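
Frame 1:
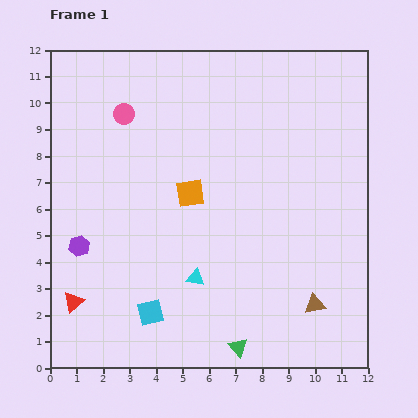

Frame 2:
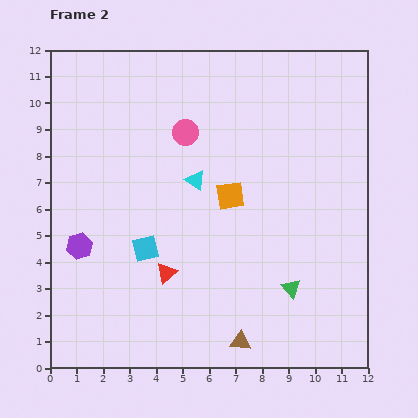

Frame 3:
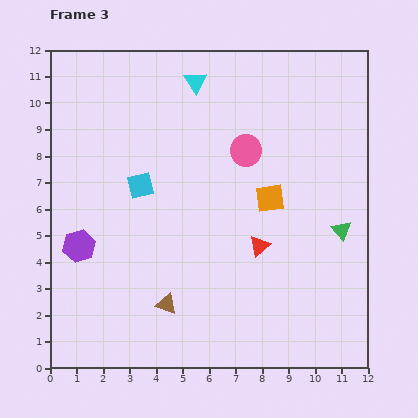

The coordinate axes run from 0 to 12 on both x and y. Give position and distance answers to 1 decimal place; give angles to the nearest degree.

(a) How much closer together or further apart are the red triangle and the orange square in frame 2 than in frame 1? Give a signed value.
-2.2

Distance in frame 1: 6.0. Distance in frame 2: 3.8.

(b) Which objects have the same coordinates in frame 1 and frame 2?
the purple hexagon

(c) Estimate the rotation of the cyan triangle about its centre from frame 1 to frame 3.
46° clockwise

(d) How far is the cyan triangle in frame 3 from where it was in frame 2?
3.7

The cyan triangle moved from (5.5, 7.1) to (5.5, 10.8), a distance of √(0.0² + 3.7²) ≈ 3.7.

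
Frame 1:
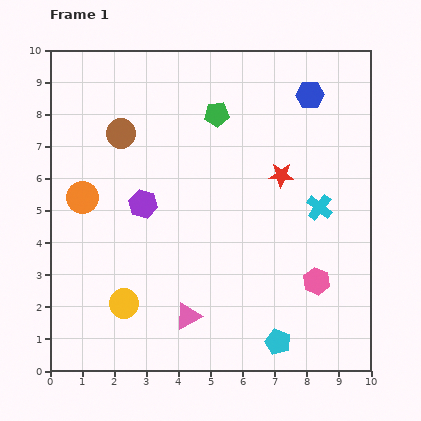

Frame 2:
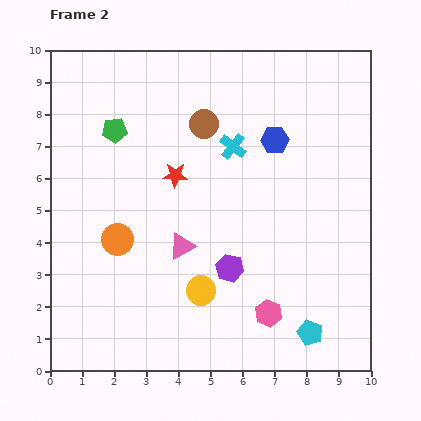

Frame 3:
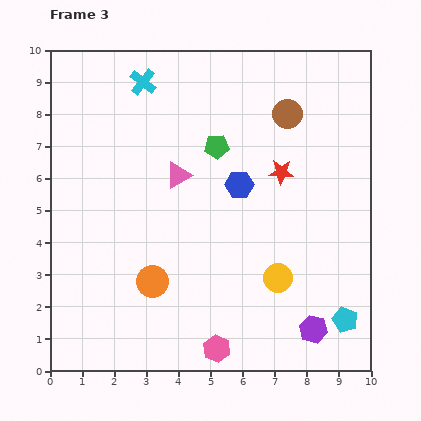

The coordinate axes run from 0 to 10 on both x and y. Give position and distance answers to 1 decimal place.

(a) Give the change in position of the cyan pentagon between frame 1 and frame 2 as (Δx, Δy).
(1.0, 0.3)

The cyan pentagon was at (7.1, 0.9) in frame 1 and (8.1, 1.2) in frame 2.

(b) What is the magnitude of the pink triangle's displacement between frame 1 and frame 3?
4.4

The pink triangle moved from (4.3, 1.7) to (4.0, 6.1), a distance of √(0.3² + 4.4²) ≈ 4.4.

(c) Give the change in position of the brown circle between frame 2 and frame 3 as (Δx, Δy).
(2.6, 0.3)

The brown circle was at (4.8, 7.7) in frame 2 and (7.4, 8.0) in frame 3.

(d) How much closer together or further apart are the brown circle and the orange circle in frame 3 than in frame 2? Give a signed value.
+2.2

Distance in frame 2: 4.5. Distance in frame 3: 6.7.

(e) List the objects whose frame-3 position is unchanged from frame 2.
none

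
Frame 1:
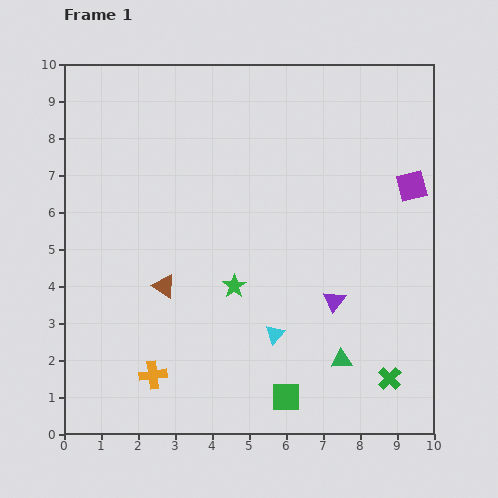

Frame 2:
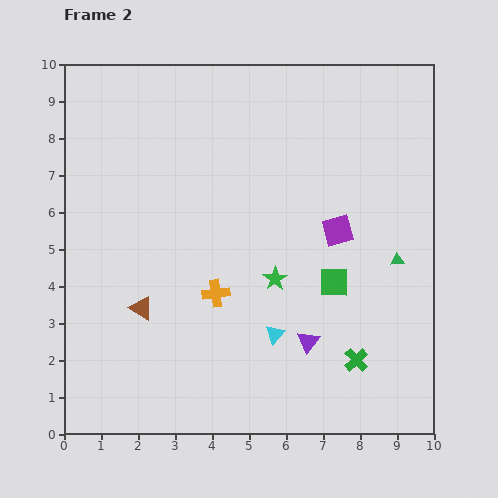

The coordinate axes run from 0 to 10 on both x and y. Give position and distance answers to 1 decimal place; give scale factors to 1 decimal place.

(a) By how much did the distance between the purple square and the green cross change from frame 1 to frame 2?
-1.7

Distance in frame 1: 5.2. Distance in frame 2: 3.5.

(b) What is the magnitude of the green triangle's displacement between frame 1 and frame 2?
3.1

The green triangle moved from (7.5, 2.0) to (9.0, 4.7), a distance of √(1.5² + 2.7²) ≈ 3.1.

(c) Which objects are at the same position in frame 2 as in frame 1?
the cyan triangle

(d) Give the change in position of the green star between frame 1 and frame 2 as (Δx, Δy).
(1.1, 0.2)

The green star was at (4.6, 4.0) in frame 1 and (5.7, 4.2) in frame 2.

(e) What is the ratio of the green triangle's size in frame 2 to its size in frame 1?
0.7×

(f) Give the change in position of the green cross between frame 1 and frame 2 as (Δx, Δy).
(-0.9, 0.5)

The green cross was at (8.8, 1.5) in frame 1 and (7.9, 2.0) in frame 2.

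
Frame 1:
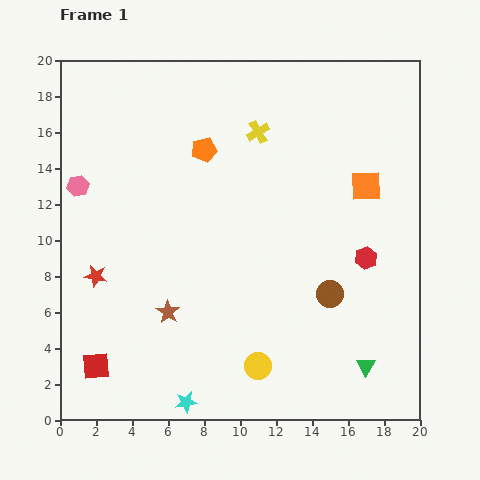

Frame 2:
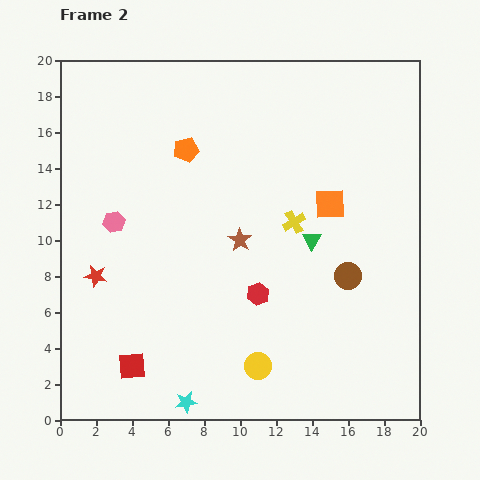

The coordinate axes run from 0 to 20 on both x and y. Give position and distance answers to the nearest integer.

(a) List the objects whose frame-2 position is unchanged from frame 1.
the red star, the yellow circle, the cyan star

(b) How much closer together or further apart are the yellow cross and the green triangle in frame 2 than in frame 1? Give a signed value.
-13

Distance in frame 1: 14. Distance in frame 2: 1.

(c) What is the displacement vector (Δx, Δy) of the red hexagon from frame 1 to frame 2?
(-6, -2)

The red hexagon was at (17, 9) in frame 1 and (11, 7) in frame 2.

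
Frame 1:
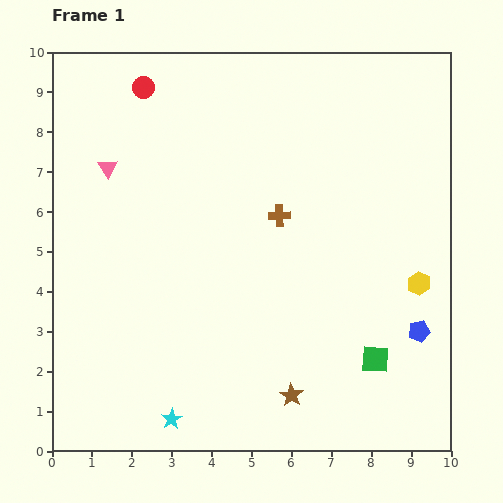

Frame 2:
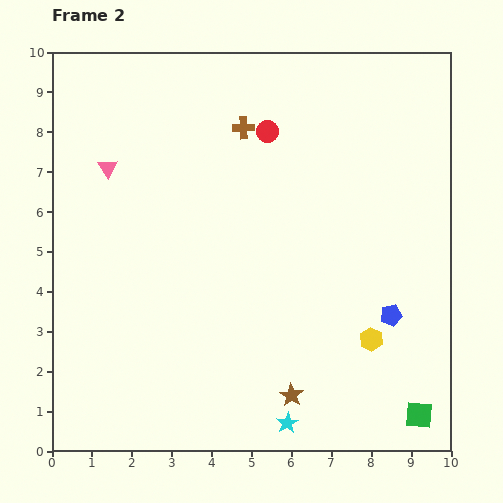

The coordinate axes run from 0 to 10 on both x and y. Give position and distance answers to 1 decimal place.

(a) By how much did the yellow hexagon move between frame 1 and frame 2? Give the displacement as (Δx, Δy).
(-1.2, -1.4)

The yellow hexagon was at (9.2, 4.2) in frame 1 and (8.0, 2.8) in frame 2.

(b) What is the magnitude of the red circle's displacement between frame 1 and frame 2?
3.3

The red circle moved from (2.3, 9.1) to (5.4, 8.0), a distance of √(3.1² + 1.1²) ≈ 3.3.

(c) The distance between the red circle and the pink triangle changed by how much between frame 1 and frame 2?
+1.9

Distance in frame 1: 2.2. Distance in frame 2: 4.1.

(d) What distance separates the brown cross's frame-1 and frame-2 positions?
2.4

The brown cross moved from (5.7, 5.9) to (4.8, 8.1), a distance of √(0.9² + 2.2²) ≈ 2.4.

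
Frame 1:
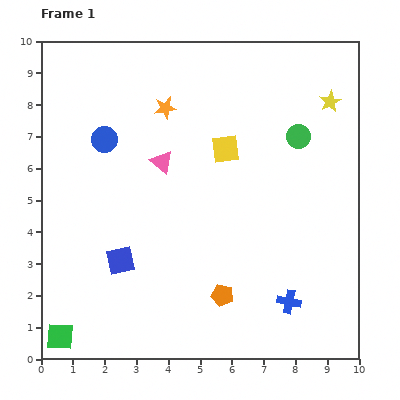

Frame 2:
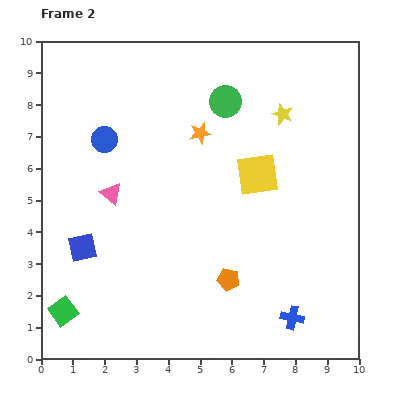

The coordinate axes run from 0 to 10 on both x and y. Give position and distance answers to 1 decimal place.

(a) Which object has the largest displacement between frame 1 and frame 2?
the green circle

(moved 2.5; next 1.9)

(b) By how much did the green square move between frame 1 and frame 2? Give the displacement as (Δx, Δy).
(0.1, 0.8)

The green square was at (0.6, 0.7) in frame 1 and (0.7, 1.5) in frame 2.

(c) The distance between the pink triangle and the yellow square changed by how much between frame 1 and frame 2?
+2.6

Distance in frame 1: 2.0. Distance in frame 2: 4.6.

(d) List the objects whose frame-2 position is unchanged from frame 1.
the blue circle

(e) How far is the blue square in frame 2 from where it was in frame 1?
1.3

The blue square moved from (2.5, 3.1) to (1.3, 3.5), a distance of √(1.2² + 0.4²) ≈ 1.3.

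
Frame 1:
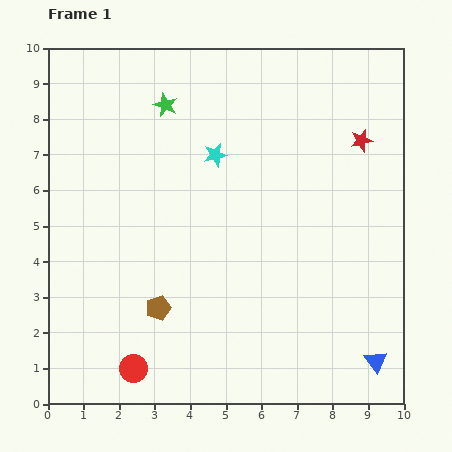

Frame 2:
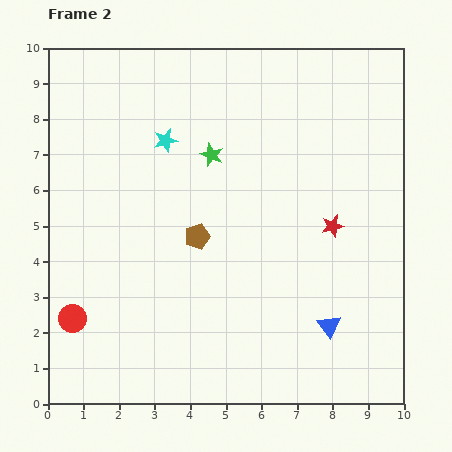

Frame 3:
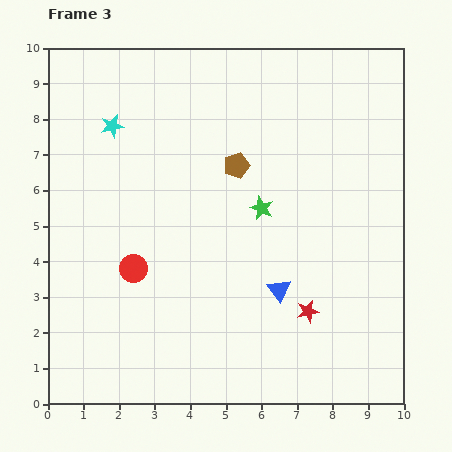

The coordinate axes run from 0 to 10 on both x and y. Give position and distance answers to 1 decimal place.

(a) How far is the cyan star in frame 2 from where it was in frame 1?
1.5

The cyan star moved from (4.7, 7.0) to (3.3, 7.4), a distance of √(1.4² + 0.4²) ≈ 1.5.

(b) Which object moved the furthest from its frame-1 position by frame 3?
the red star

(moved 5.0; next 4.6)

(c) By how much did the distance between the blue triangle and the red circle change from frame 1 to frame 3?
-2.7

Distance in frame 1: 6.8. Distance in frame 3: 4.1.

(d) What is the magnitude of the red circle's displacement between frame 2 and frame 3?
2.2

The red circle moved from (0.7, 2.4) to (2.4, 3.8), a distance of √(1.7² + 1.4²) ≈ 2.2.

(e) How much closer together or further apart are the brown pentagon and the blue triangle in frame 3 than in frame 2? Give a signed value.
-0.8

Distance in frame 2: 4.5. Distance in frame 3: 3.7.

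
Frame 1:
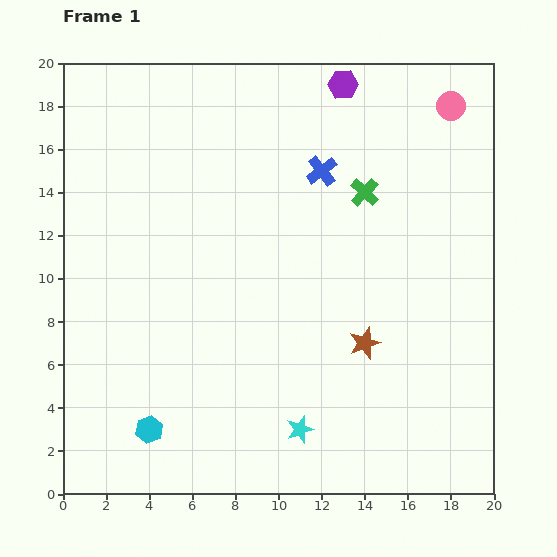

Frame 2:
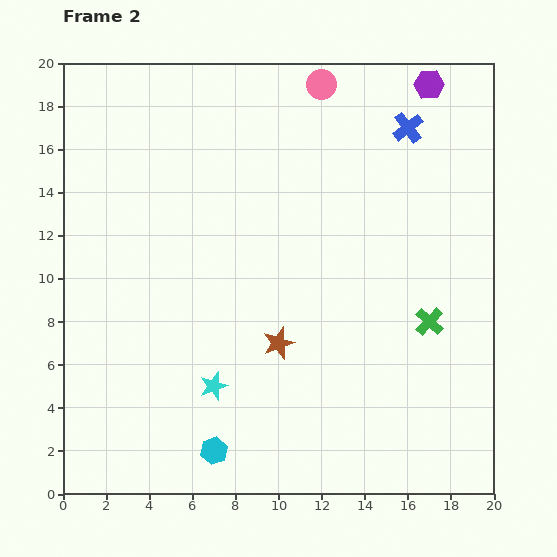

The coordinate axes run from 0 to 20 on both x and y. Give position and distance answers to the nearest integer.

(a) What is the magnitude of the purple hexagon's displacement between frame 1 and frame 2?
4

The purple hexagon moved from (13, 19) to (17, 19), a distance of √(4² + 0²) ≈ 4.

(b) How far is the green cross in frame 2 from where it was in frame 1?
7

The green cross moved from (14, 14) to (17, 8), a distance of √(3² + 6²) ≈ 7.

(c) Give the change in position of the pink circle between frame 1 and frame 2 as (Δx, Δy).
(-6, 1)

The pink circle was at (18, 18) in frame 1 and (12, 19) in frame 2.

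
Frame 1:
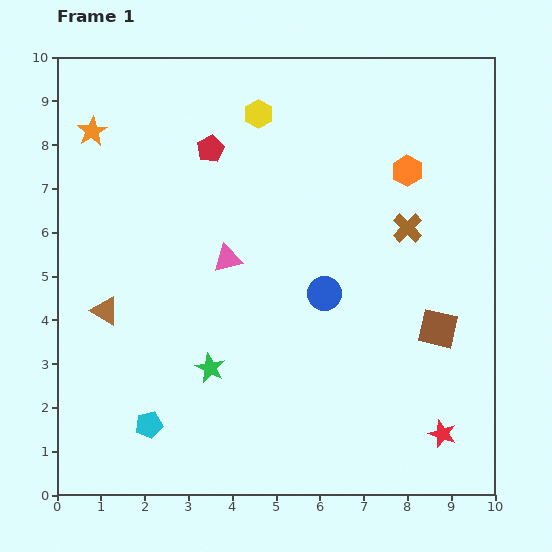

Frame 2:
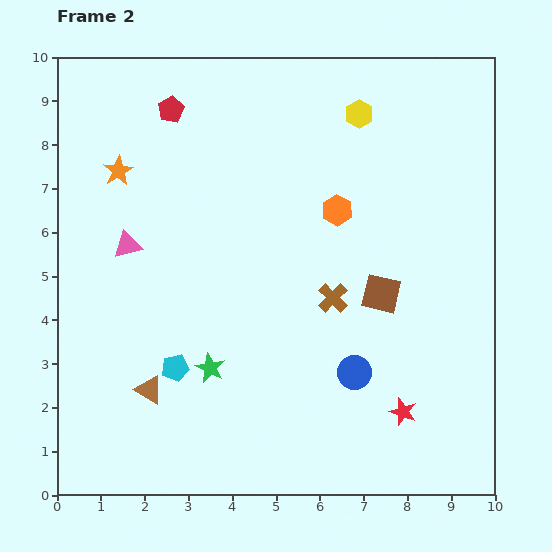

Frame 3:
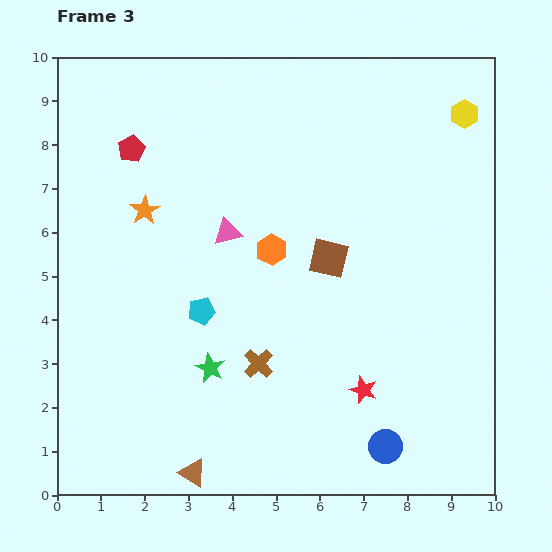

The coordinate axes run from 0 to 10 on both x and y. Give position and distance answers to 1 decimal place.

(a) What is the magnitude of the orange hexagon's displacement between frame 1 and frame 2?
1.8

The orange hexagon moved from (8.0, 7.4) to (6.4, 6.5), a distance of √(1.6² + 0.9²) ≈ 1.8.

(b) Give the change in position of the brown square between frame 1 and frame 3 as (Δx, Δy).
(-2.5, 1.6)

The brown square was at (8.7, 3.8) in frame 1 and (6.2, 5.4) in frame 3.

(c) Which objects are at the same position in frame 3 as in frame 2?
the green star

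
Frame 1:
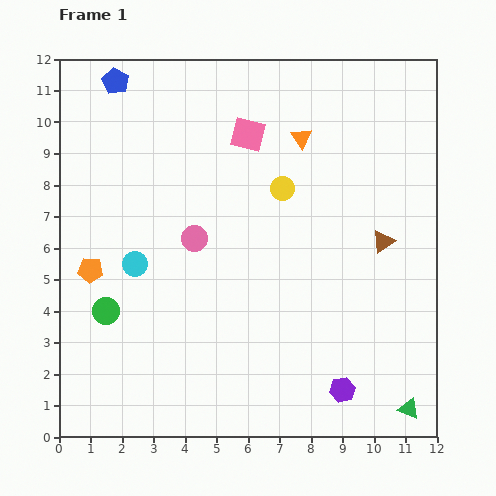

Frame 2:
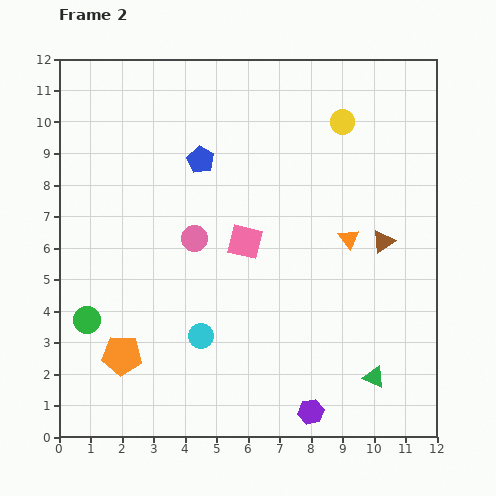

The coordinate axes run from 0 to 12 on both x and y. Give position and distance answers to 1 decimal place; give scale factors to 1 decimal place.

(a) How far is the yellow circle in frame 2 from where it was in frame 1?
2.8

The yellow circle moved from (7.1, 7.9) to (9.0, 10.0), a distance of √(1.9² + 2.1²) ≈ 2.8.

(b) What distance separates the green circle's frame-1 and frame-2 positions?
0.7

The green circle moved from (1.5, 4.0) to (0.9, 3.7), a distance of √(0.6² + 0.3²) ≈ 0.7.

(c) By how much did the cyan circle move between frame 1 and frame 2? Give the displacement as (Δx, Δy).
(2.1, -2.3)

The cyan circle was at (2.4, 5.5) in frame 1 and (4.5, 3.2) in frame 2.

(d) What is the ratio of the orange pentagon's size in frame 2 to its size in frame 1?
1.6×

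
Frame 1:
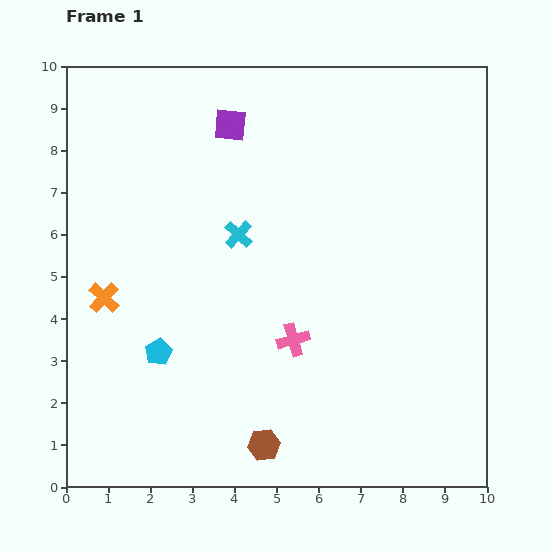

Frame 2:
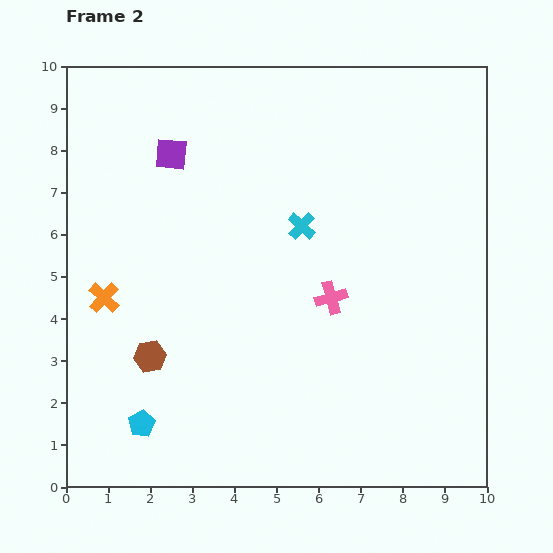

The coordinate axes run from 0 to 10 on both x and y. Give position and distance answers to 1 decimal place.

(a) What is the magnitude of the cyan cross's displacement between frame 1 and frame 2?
1.5

The cyan cross moved from (4.1, 6.0) to (5.6, 6.2), a distance of √(1.5² + 0.2²) ≈ 1.5.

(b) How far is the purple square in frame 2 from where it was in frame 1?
1.6

The purple square moved from (3.9, 8.6) to (2.5, 7.9), a distance of √(1.4² + 0.7²) ≈ 1.6.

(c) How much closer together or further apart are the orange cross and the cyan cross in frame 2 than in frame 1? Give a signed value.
+1.5

Distance in frame 1: 3.5. Distance in frame 2: 5.0.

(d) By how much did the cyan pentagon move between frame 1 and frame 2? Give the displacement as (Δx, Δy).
(-0.4, -1.7)

The cyan pentagon was at (2.2, 3.2) in frame 1 and (1.8, 1.5) in frame 2.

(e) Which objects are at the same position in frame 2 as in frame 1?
the orange cross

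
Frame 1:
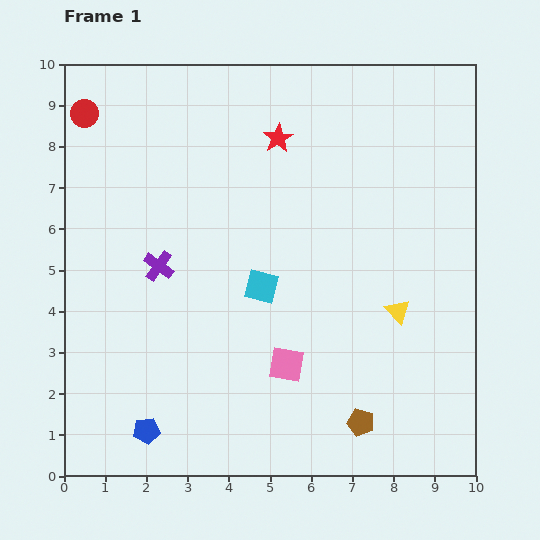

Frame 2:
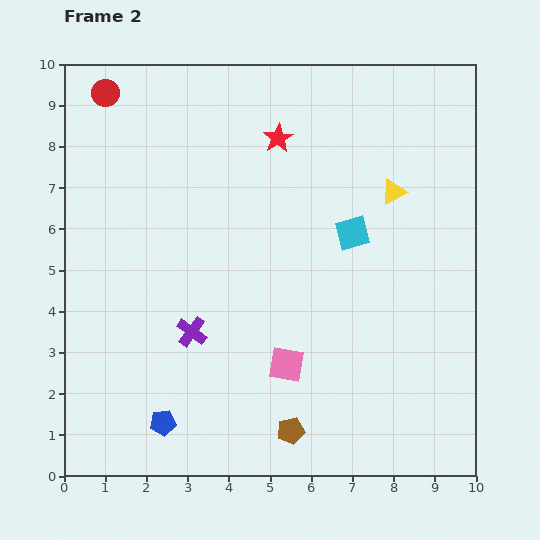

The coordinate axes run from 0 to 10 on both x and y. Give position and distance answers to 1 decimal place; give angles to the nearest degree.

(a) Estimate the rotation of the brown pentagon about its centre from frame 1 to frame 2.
28° counter-clockwise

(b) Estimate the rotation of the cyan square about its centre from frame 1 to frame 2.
30° counter-clockwise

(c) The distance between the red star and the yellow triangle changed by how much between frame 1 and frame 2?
-2.0

Distance in frame 1: 5.1. Distance in frame 2: 3.1.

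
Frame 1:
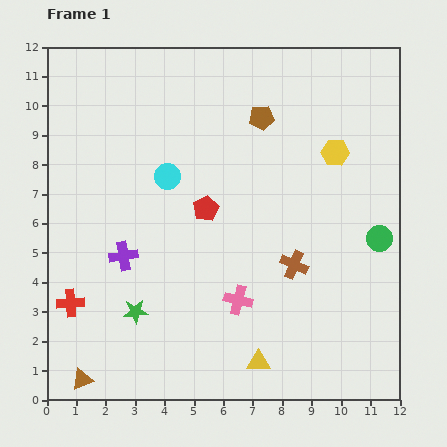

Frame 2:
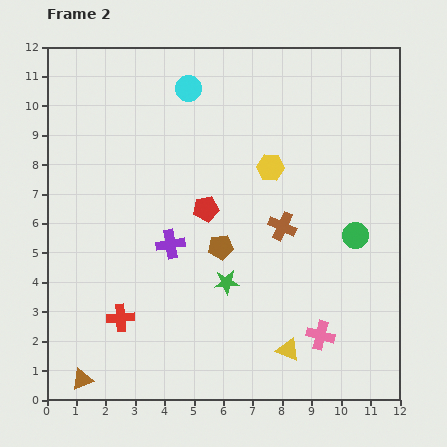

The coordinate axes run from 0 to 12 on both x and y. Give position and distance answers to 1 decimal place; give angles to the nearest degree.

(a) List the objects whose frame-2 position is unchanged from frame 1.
the brown triangle, the red pentagon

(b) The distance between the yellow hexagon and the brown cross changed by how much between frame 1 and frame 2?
-2.0

Distance in frame 1: 4.0. Distance in frame 2: 2.0.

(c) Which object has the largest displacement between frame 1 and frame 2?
the brown pentagon

(moved 4.6; next 3.3)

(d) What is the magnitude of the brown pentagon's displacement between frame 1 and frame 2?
4.6

The brown pentagon moved from (7.3, 9.6) to (5.9, 5.2), a distance of √(1.4² + 4.4²) ≈ 4.6.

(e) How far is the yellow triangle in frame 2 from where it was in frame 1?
1.1

The yellow triangle moved from (7.2, 1.3) to (8.2, 1.7), a distance of √(1.0² + 0.4²) ≈ 1.1.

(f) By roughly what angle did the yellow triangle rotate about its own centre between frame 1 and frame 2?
22° clockwise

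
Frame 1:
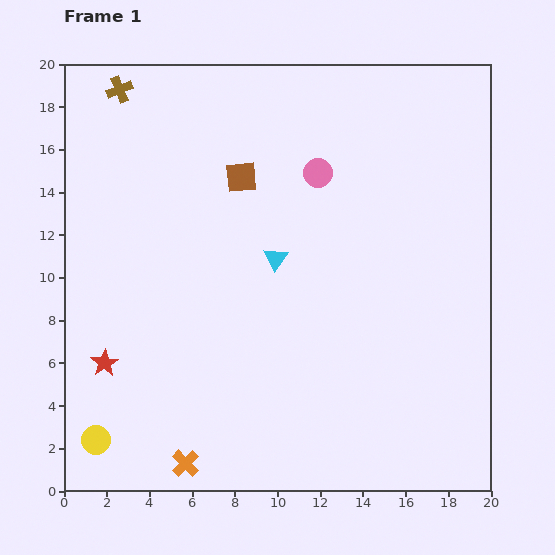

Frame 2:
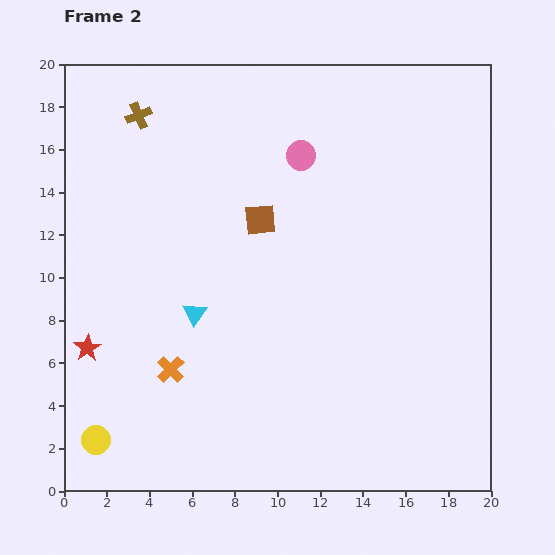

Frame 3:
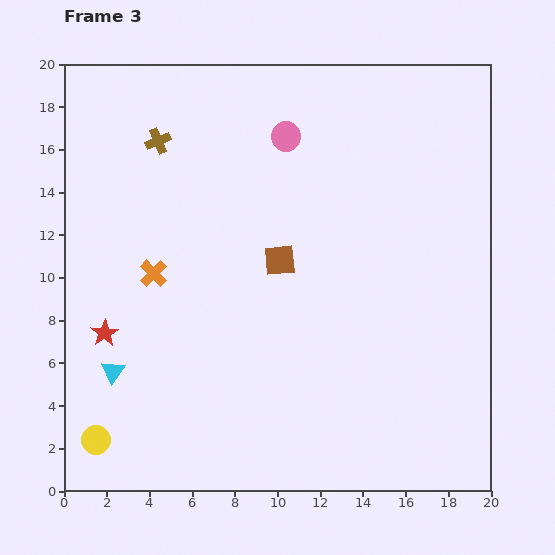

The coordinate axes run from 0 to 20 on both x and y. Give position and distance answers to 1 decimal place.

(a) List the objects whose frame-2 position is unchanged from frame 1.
the yellow circle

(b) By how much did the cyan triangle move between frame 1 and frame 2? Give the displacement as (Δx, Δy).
(-3.8, -2.6)

The cyan triangle was at (9.9, 10.9) in frame 1 and (6.1, 8.3) in frame 2.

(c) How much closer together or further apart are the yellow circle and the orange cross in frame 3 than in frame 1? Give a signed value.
+4.0

Distance in frame 1: 4.3. Distance in frame 3: 8.3.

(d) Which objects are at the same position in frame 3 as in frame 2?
the yellow circle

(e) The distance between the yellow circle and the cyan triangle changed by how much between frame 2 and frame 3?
-4.2

Distance in frame 2: 7.5. Distance in frame 3: 3.3.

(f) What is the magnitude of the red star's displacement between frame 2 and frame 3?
1.1

The red star moved from (1.1, 6.7) to (1.9, 7.4), a distance of √(0.8² + 0.7²) ≈ 1.1.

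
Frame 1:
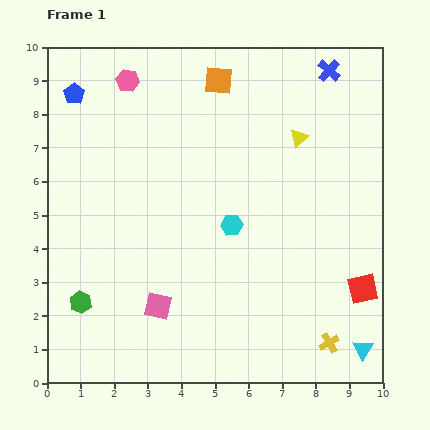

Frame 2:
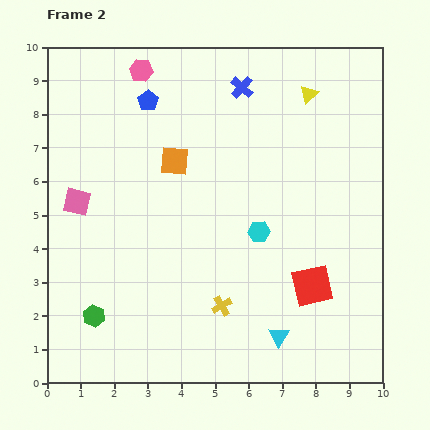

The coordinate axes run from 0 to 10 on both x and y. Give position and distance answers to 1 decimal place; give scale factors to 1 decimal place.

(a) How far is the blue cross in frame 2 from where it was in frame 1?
2.6

The blue cross moved from (8.4, 9.3) to (5.8, 8.8), a distance of √(2.6² + 0.5²) ≈ 2.6.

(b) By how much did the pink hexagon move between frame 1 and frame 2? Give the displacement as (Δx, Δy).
(0.4, 0.3)

The pink hexagon was at (2.4, 9.0) in frame 1 and (2.8, 9.3) in frame 2.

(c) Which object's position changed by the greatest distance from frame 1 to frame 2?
the pink square

(moved 3.9; next 3.4)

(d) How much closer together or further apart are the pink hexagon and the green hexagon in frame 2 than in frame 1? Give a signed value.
+0.7

Distance in frame 1: 6.7. Distance in frame 2: 7.4.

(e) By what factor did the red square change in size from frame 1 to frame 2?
1.4×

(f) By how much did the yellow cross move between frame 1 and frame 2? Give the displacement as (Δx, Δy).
(-3.2, 1.1)

The yellow cross was at (8.4, 1.2) in frame 1 and (5.2, 2.3) in frame 2.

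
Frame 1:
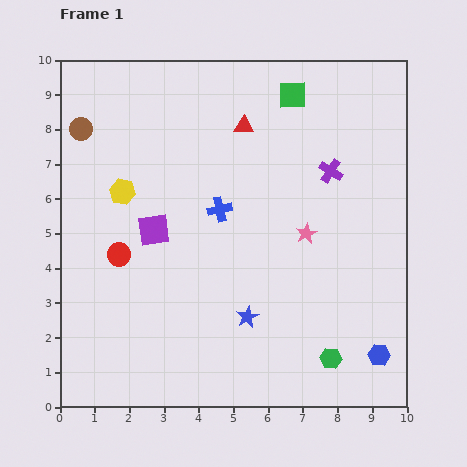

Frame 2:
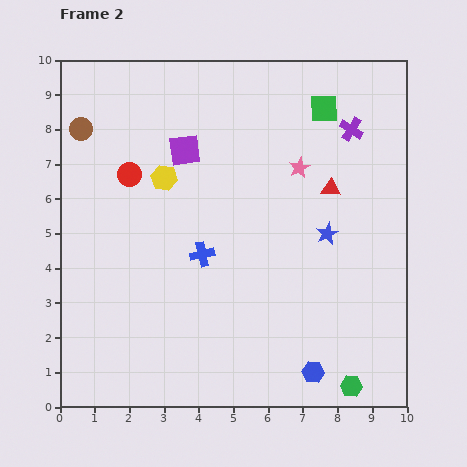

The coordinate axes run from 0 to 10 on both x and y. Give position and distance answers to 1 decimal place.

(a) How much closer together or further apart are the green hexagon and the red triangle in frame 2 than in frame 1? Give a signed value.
-1.5

Distance in frame 1: 7.2. Distance in frame 2: 5.7.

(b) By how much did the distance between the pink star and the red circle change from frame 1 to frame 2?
-0.5

Distance in frame 1: 5.4. Distance in frame 2: 4.9.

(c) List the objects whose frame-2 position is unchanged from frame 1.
the brown circle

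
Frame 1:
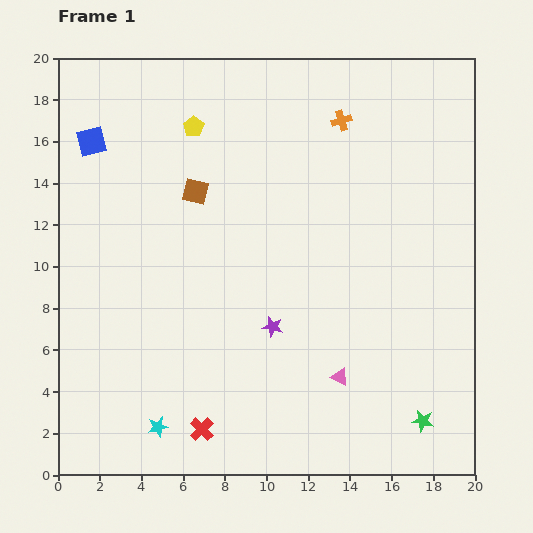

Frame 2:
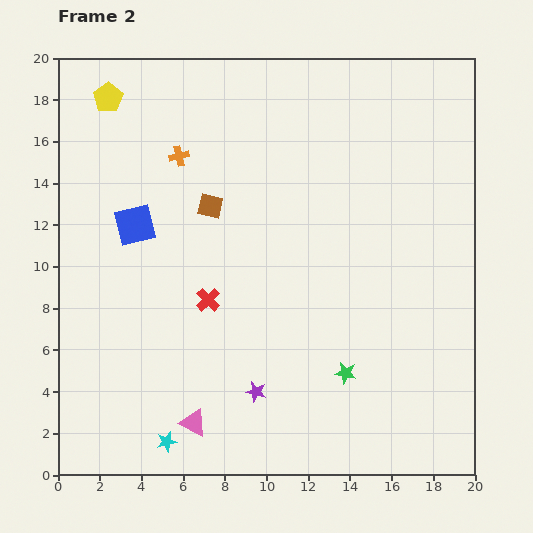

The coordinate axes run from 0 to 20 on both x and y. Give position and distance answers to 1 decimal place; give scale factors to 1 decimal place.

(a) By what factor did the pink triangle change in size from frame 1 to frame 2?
1.5×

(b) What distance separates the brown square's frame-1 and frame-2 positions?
1.0

The brown square moved from (6.6, 13.6) to (7.3, 12.9), a distance of √(0.7² + 0.7²) ≈ 1.0.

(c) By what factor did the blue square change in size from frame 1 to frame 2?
1.4×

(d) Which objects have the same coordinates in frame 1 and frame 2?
none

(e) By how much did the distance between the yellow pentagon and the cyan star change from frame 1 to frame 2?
+2.2

Distance in frame 1: 14.5. Distance in frame 2: 16.7.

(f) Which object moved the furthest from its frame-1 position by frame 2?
the orange cross

(moved 8.0; next 7.3)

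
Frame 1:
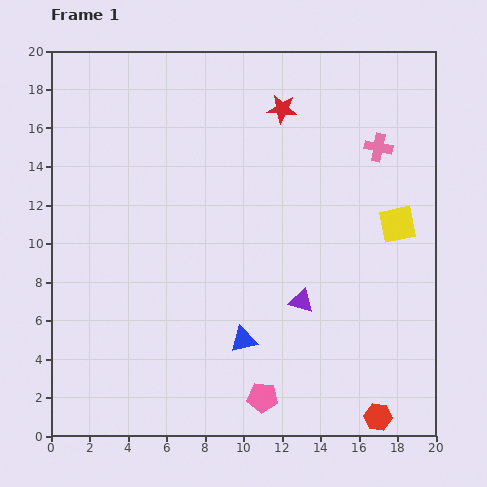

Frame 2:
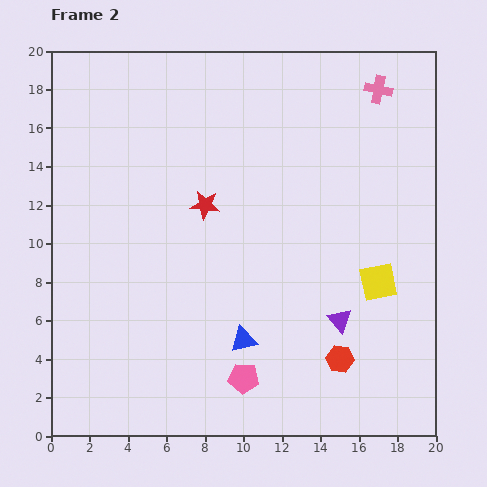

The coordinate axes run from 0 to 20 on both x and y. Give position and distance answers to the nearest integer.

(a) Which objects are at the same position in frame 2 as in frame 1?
the blue triangle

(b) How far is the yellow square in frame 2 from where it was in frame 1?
3

The yellow square moved from (18, 11) to (17, 8), a distance of √(1² + 3²) ≈ 3.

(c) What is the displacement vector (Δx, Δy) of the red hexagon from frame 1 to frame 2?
(-2, 3)

The red hexagon was at (17, 1) in frame 1 and (15, 4) in frame 2.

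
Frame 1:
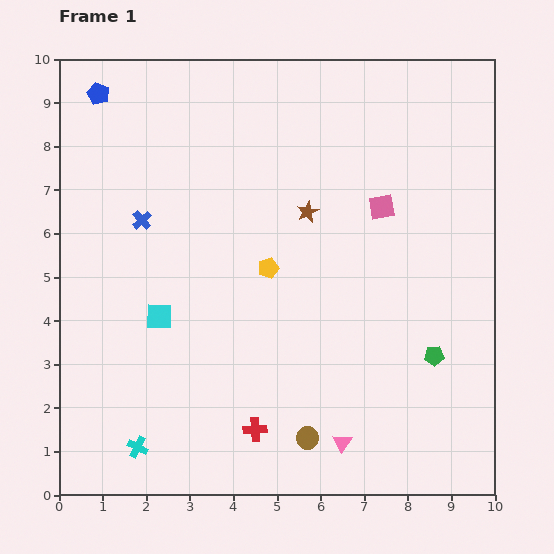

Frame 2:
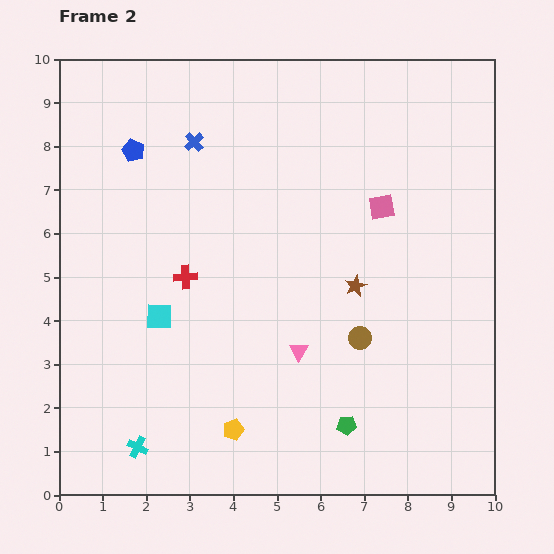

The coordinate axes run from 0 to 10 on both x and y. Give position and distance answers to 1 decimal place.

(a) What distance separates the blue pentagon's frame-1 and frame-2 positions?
1.5

The blue pentagon moved from (0.9, 9.2) to (1.7, 7.9), a distance of √(0.8² + 1.3²) ≈ 1.5.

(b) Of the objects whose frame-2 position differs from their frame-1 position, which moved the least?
the blue pentagon

(moved 1.5)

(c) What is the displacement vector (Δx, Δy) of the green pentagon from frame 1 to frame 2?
(-2.0, -1.6)

The green pentagon was at (8.6, 3.2) in frame 1 and (6.6, 1.6) in frame 2.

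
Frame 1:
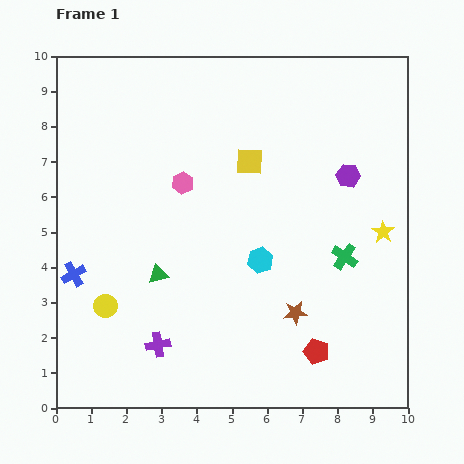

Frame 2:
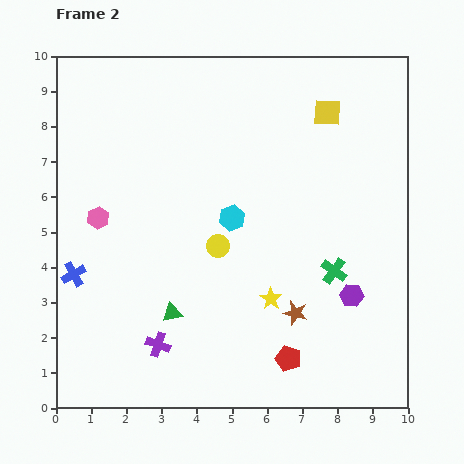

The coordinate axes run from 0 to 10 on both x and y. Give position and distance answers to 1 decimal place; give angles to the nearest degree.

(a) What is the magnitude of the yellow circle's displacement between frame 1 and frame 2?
3.6

The yellow circle moved from (1.4, 2.9) to (4.6, 4.6), a distance of √(3.2² + 1.7²) ≈ 3.6.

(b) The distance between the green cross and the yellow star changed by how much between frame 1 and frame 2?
+0.7

Distance in frame 1: 1.3. Distance in frame 2: 2.0.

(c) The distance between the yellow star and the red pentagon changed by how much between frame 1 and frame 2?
-2.1

Distance in frame 1: 3.9. Distance in frame 2: 1.8.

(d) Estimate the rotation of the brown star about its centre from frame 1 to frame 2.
21° clockwise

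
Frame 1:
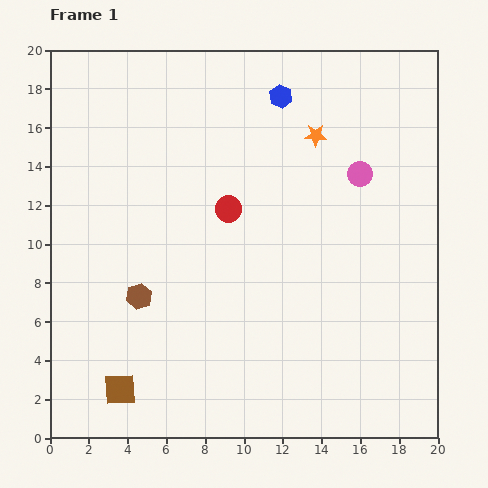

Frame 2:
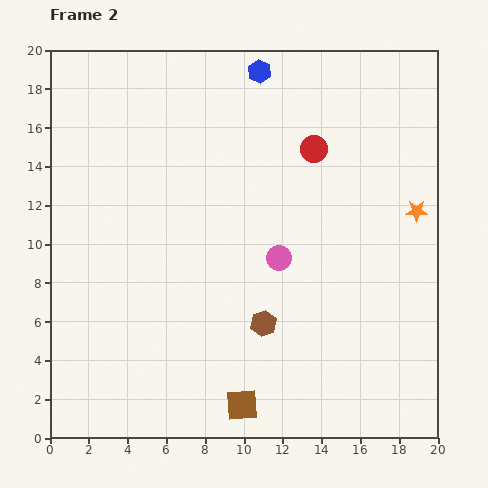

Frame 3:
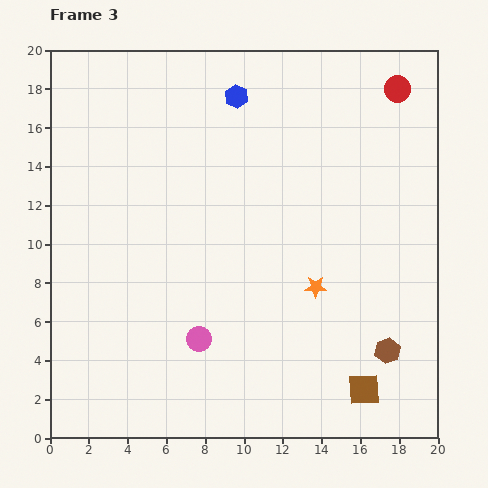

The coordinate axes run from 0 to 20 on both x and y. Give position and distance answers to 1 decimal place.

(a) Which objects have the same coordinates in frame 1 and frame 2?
none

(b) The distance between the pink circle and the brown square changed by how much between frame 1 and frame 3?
-7.7

Distance in frame 1: 16.6. Distance in frame 3: 8.9.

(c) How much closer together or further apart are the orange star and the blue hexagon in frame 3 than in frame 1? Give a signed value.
+7.9

Distance in frame 1: 2.7. Distance in frame 3: 10.6.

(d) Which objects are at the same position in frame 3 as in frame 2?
none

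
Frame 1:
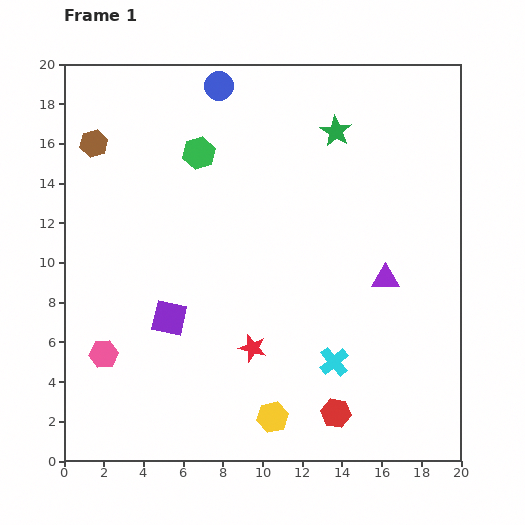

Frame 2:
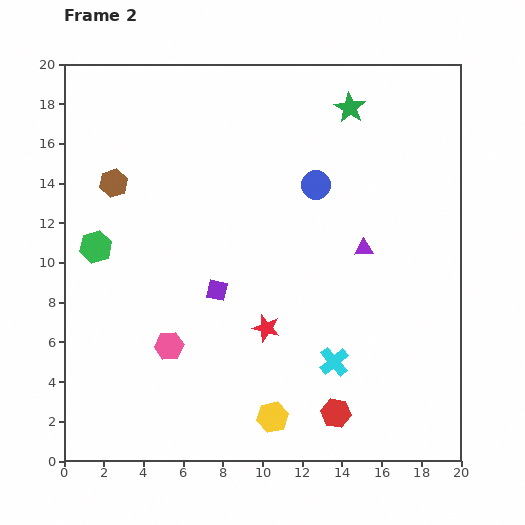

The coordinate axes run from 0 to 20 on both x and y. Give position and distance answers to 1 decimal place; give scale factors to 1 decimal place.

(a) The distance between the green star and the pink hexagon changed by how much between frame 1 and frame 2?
-1.1

Distance in frame 1: 16.2. Distance in frame 2: 15.1.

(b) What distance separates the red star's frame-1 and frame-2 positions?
1.2

The red star moved from (9.5, 5.7) to (10.2, 6.7), a distance of √(0.7² + 1.0²) ≈ 1.2.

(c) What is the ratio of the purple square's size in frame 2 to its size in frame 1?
0.6×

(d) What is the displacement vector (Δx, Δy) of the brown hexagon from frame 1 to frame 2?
(1.0, -2.0)

The brown hexagon was at (1.5, 16.0) in frame 1 and (2.5, 14.0) in frame 2.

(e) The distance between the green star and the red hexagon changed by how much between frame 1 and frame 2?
+1.2

Distance in frame 1: 14.2. Distance in frame 2: 15.4.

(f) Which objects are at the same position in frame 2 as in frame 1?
the red hexagon, the cyan cross, the yellow hexagon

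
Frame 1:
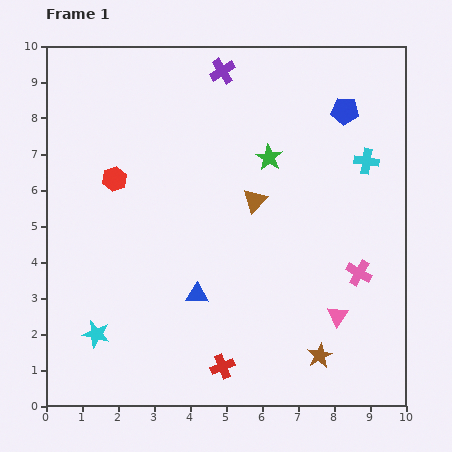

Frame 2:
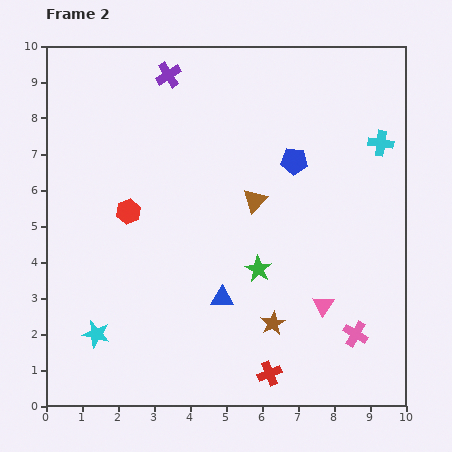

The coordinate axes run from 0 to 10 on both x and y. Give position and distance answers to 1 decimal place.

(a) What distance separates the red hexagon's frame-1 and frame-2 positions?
1.0

The red hexagon moved from (1.9, 6.3) to (2.3, 5.4), a distance of √(0.4² + 0.9²) ≈ 1.0.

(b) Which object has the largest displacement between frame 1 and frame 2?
the green star

(moved 3.1; next 2.0)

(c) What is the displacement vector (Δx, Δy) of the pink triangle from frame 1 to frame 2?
(-0.4, 0.3)

The pink triangle was at (8.1, 2.5) in frame 1 and (7.7, 2.8) in frame 2.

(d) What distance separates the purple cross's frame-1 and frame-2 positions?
1.5

The purple cross moved from (4.9, 9.3) to (3.4, 9.2), a distance of √(1.5² + 0.1²) ≈ 1.5.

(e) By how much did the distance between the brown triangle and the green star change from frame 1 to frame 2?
+0.6

Distance in frame 1: 1.3. Distance in frame 2: 1.9.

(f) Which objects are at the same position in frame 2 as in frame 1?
the brown triangle, the cyan star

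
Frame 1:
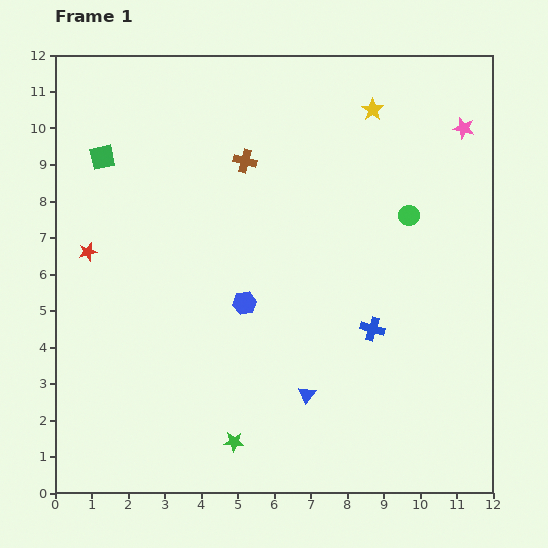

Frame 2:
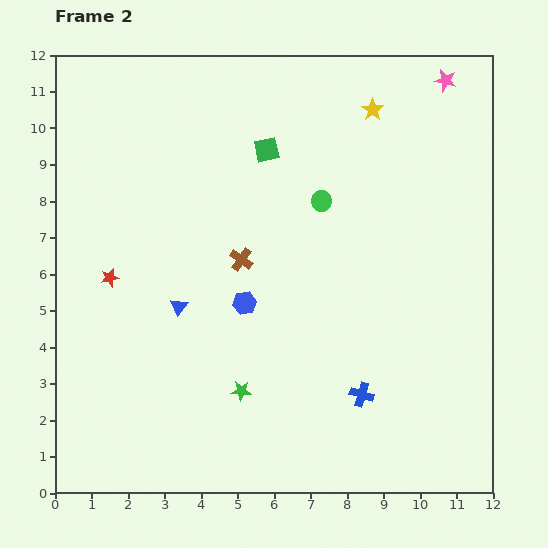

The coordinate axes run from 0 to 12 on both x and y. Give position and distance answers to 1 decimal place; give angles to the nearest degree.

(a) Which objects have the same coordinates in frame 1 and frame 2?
the yellow star, the blue hexagon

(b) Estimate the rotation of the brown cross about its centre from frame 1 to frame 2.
20° clockwise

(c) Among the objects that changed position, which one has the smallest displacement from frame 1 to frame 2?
the red star

(moved 0.9)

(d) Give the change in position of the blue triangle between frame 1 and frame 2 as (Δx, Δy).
(-3.5, 2.4)

The blue triangle was at (6.9, 2.7) in frame 1 and (3.4, 5.1) in frame 2.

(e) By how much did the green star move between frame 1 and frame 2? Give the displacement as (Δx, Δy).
(0.2, 1.4)

The green star was at (4.9, 1.4) in frame 1 and (5.1, 2.8) in frame 2.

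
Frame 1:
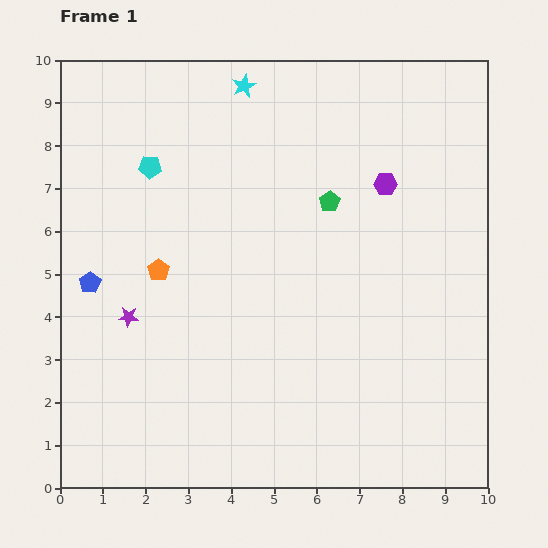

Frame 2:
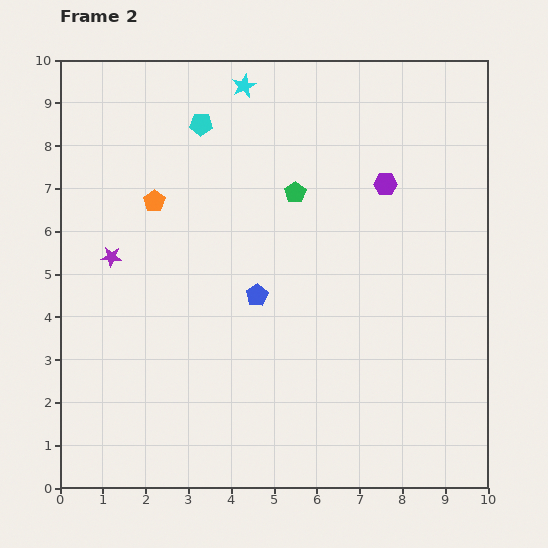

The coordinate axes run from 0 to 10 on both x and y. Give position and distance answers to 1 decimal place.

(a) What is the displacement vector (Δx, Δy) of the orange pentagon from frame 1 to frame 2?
(-0.1, 1.6)

The orange pentagon was at (2.3, 5.1) in frame 1 and (2.2, 6.7) in frame 2.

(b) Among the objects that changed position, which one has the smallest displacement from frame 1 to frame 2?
the green pentagon

(moved 0.8)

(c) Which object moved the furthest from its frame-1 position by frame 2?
the blue pentagon

(moved 3.9; next 1.6)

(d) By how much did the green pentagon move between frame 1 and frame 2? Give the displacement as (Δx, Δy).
(-0.8, 0.2)

The green pentagon was at (6.3, 6.7) in frame 1 and (5.5, 6.9) in frame 2.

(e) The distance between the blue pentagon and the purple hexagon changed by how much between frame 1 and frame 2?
-3.3

Distance in frame 1: 7.3. Distance in frame 2: 4.0.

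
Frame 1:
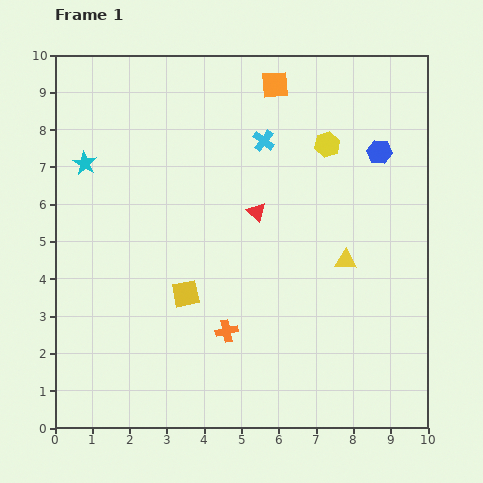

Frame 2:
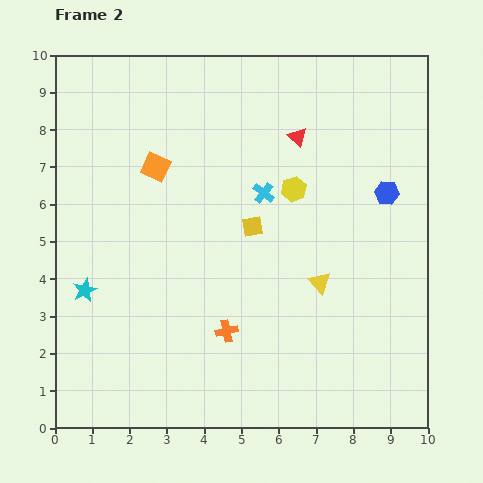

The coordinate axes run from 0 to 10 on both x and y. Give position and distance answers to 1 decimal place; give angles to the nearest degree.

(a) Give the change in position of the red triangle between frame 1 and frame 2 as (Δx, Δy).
(1.1, 2.0)

The red triangle was at (5.4, 5.8) in frame 1 and (6.5, 7.8) in frame 2.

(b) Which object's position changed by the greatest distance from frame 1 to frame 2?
the orange square

(moved 3.9; next 3.4)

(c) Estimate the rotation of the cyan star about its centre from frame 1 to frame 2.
17° clockwise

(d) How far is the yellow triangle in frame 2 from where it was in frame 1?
0.9

The yellow triangle moved from (7.8, 4.5) to (7.1, 3.9), a distance of √(0.7² + 0.6²) ≈ 0.9.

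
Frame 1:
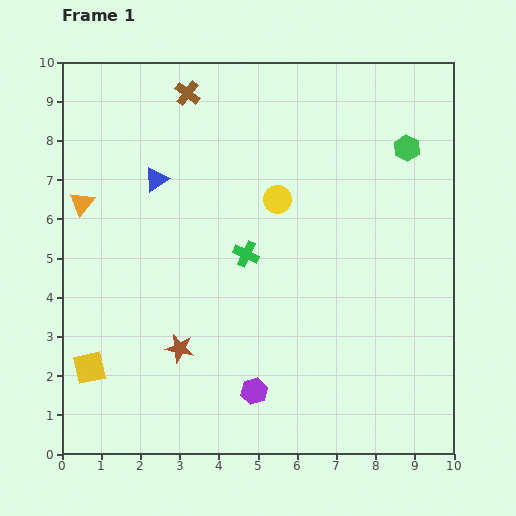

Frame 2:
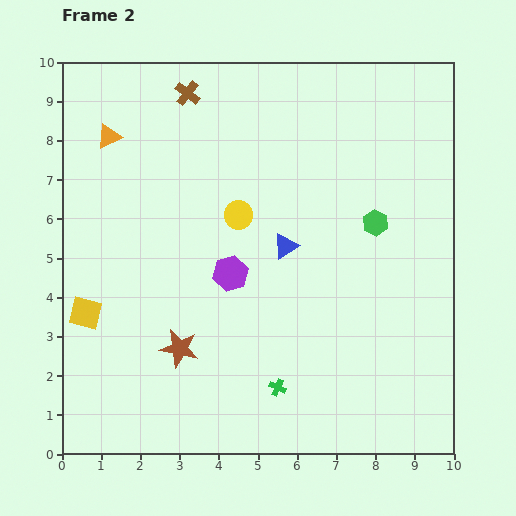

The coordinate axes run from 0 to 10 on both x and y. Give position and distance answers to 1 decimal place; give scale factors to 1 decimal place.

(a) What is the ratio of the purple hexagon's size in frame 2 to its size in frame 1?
1.3×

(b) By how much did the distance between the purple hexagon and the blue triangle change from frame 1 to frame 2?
-4.4

Distance in frame 1: 6.0. Distance in frame 2: 1.6.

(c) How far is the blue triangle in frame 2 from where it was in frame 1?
3.7

The blue triangle moved from (2.4, 7.0) to (5.7, 5.3), a distance of √(3.3² + 1.7²) ≈ 3.7.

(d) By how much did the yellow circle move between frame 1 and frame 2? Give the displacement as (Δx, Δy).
(-1.0, -0.4)

The yellow circle was at (5.5, 6.5) in frame 1 and (4.5, 6.1) in frame 2.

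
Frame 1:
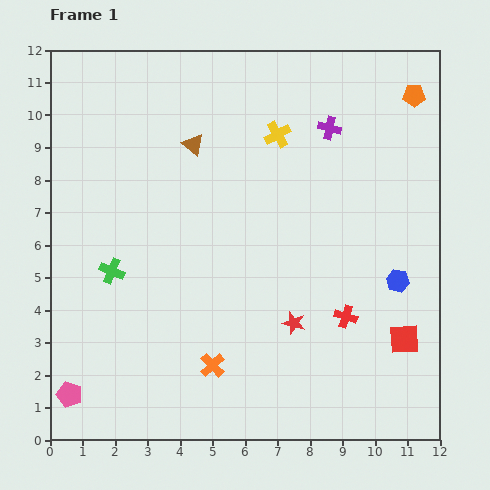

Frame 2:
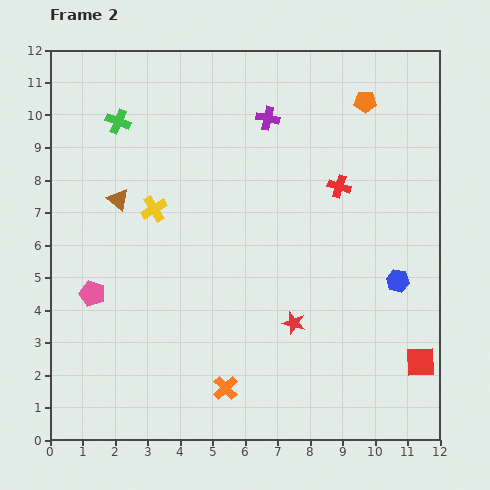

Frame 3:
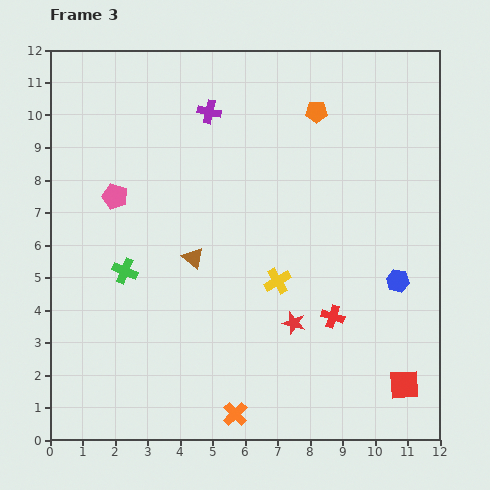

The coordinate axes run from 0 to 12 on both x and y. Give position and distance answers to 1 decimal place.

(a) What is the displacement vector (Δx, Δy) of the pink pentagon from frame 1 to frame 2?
(0.7, 3.1)

The pink pentagon was at (0.6, 1.4) in frame 1 and (1.3, 4.5) in frame 2.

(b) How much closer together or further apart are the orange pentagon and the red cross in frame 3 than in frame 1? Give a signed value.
-0.8

Distance in frame 1: 7.1. Distance in frame 3: 6.3.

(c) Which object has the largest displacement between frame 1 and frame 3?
the pink pentagon

(moved 6.3; next 4.5)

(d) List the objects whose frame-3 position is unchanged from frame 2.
the red star, the blue hexagon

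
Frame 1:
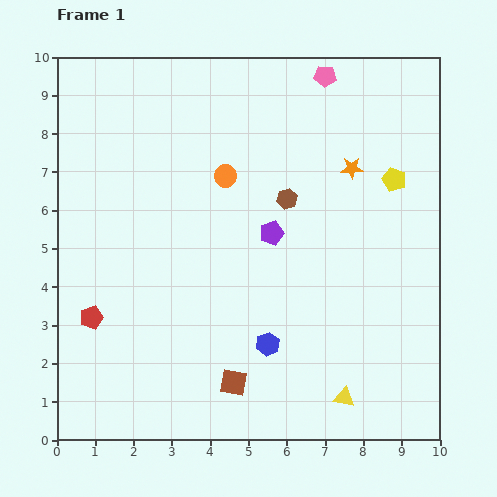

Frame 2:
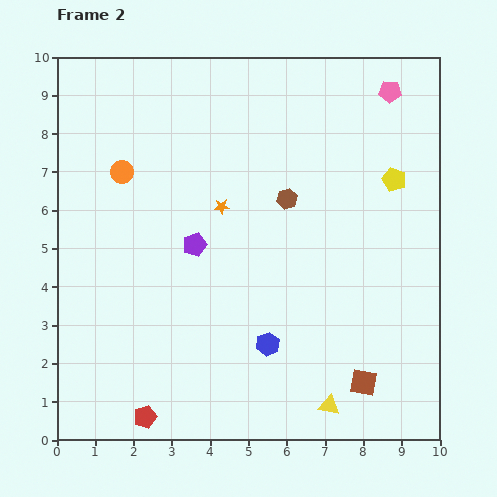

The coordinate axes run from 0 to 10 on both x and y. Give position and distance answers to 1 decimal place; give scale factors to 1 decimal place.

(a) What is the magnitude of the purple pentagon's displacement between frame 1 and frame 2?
2.0

The purple pentagon moved from (5.6, 5.4) to (3.6, 5.1), a distance of √(2.0² + 0.3²) ≈ 2.0.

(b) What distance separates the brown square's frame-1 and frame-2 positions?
3.4

The brown square moved from (4.6, 1.5) to (8.0, 1.5), a distance of √(3.4² + 0.0²) ≈ 3.4.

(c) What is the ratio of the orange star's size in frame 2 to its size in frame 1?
0.7×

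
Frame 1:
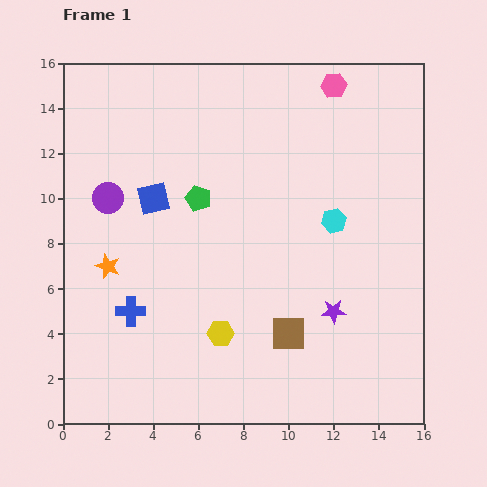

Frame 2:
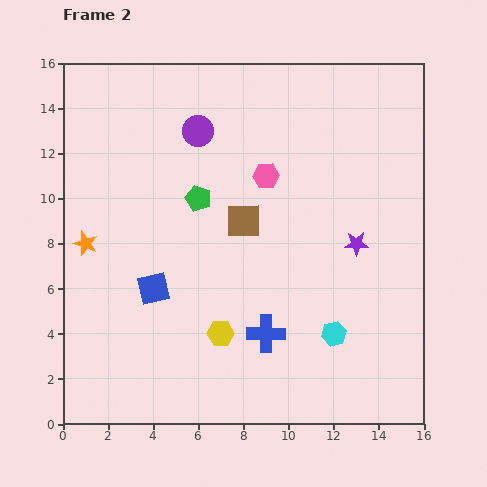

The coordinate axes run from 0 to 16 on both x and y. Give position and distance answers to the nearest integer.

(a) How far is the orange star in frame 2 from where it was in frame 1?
1

The orange star moved from (2, 7) to (1, 8), a distance of √(1² + 1²) ≈ 1.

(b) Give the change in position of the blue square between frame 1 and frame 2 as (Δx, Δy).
(0, -4)

The blue square was at (4, 10) in frame 1 and (4, 6) in frame 2.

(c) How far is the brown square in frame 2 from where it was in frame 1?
5

The brown square moved from (10, 4) to (8, 9), a distance of √(2² + 5²) ≈ 5.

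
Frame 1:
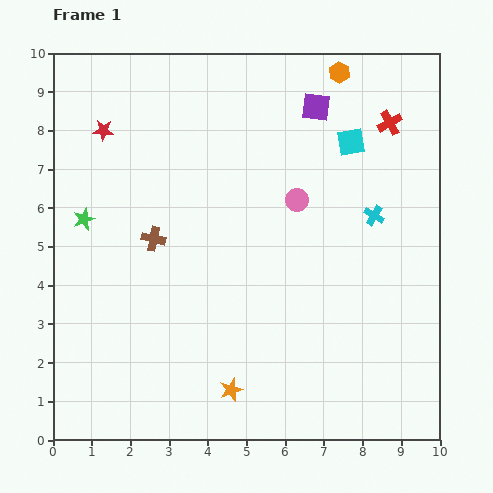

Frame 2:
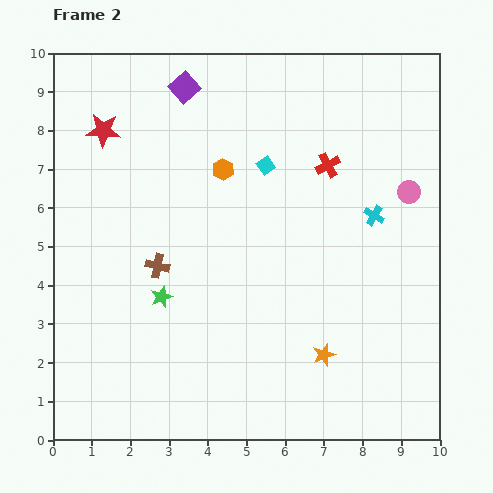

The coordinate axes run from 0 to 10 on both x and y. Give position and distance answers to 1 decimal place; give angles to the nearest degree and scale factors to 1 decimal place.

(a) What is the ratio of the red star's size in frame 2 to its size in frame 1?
1.6×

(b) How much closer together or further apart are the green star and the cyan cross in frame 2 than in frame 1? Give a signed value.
-1.6

Distance in frame 1: 7.5. Distance in frame 2: 5.9.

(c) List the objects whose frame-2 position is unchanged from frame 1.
the red star, the cyan cross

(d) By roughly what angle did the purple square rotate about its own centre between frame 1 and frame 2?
40° clockwise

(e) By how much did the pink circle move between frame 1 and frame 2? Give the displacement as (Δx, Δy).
(2.9, 0.2)

The pink circle was at (6.3, 6.2) in frame 1 and (9.2, 6.4) in frame 2.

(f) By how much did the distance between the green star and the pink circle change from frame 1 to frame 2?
+1.4

Distance in frame 1: 5.5. Distance in frame 2: 6.9.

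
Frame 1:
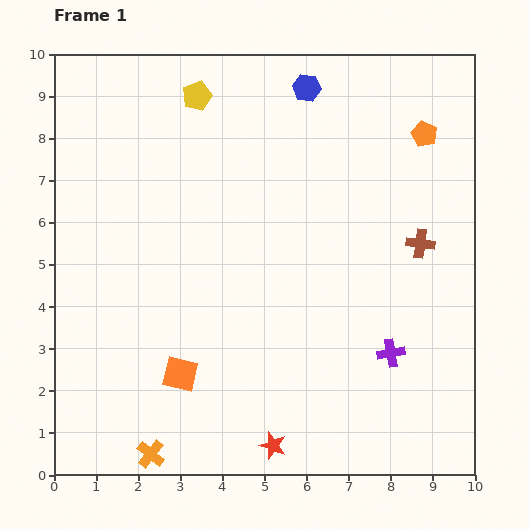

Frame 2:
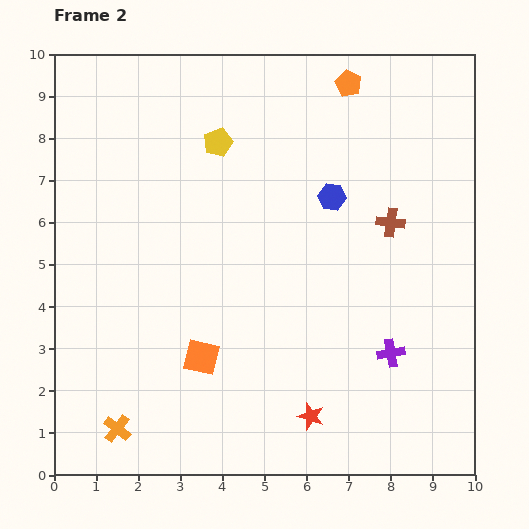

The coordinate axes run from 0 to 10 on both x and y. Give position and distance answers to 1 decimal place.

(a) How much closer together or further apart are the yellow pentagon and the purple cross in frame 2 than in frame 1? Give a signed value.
-1.1

Distance in frame 1: 7.6. Distance in frame 2: 6.5.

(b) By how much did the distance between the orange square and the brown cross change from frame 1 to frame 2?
-1.0

Distance in frame 1: 6.5. Distance in frame 2: 5.5.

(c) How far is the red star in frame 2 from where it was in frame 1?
1.1

The red star moved from (5.2, 0.7) to (6.1, 1.4), a distance of √(0.9² + 0.7²) ≈ 1.1.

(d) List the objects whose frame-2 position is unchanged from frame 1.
the purple cross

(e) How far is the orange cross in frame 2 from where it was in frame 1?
1.0

The orange cross moved from (2.3, 0.5) to (1.5, 1.1), a distance of √(0.8² + 0.6²) ≈ 1.0.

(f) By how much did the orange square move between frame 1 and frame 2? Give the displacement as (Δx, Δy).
(0.5, 0.4)

The orange square was at (3.0, 2.4) in frame 1 and (3.5, 2.8) in frame 2.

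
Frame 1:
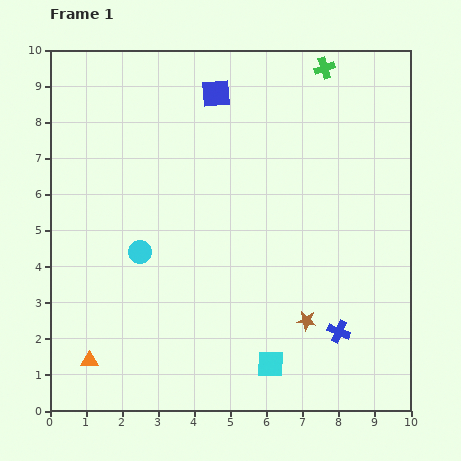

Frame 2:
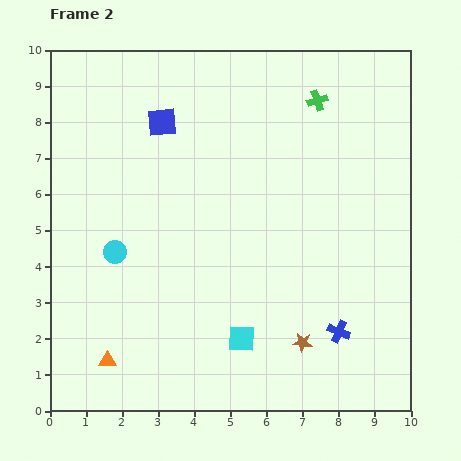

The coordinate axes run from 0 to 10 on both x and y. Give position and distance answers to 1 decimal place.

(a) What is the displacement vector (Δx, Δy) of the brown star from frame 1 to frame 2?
(-0.1, -0.6)

The brown star was at (7.1, 2.5) in frame 1 and (7.0, 1.9) in frame 2.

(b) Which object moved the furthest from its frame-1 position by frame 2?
the blue square

(moved 1.7; next 1.1)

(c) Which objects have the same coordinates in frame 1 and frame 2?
the blue cross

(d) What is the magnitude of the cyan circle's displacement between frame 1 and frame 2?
0.7

The cyan circle moved from (2.5, 4.4) to (1.8, 4.4), a distance of √(0.7² + 0.0²) ≈ 0.7.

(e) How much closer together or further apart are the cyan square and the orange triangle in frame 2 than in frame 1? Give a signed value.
-1.3

Distance in frame 1: 5.0. Distance in frame 2: 3.7.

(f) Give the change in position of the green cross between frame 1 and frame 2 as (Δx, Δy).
(-0.2, -0.9)

The green cross was at (7.6, 9.5) in frame 1 and (7.4, 8.6) in frame 2.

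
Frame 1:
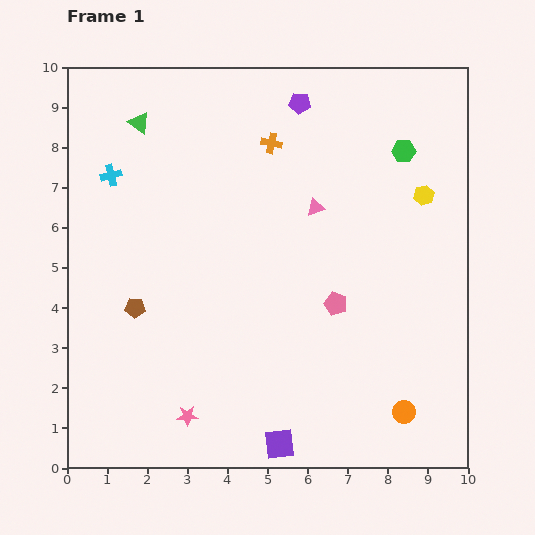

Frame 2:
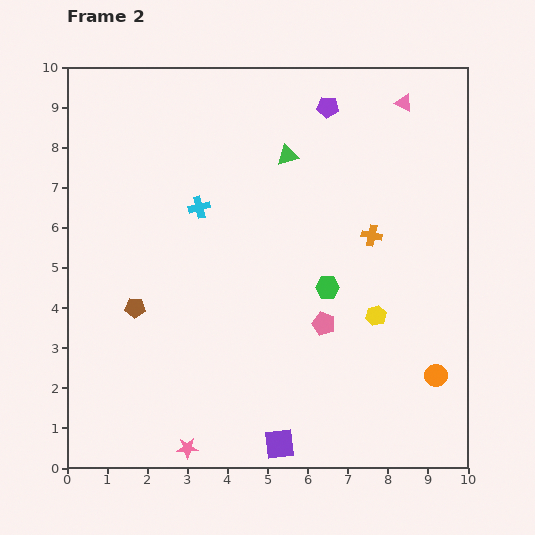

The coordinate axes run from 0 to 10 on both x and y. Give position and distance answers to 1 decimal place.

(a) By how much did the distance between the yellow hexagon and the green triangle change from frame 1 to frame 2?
-2.7

Distance in frame 1: 7.3. Distance in frame 2: 4.6.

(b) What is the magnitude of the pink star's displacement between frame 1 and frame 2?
0.8

The pink star moved from (3.0, 1.3) to (3.0, 0.5), a distance of √(0.0² + 0.8²) ≈ 0.8.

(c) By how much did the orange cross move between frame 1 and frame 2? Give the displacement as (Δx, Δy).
(2.5, -2.3)

The orange cross was at (5.1, 8.1) in frame 1 and (7.6, 5.8) in frame 2.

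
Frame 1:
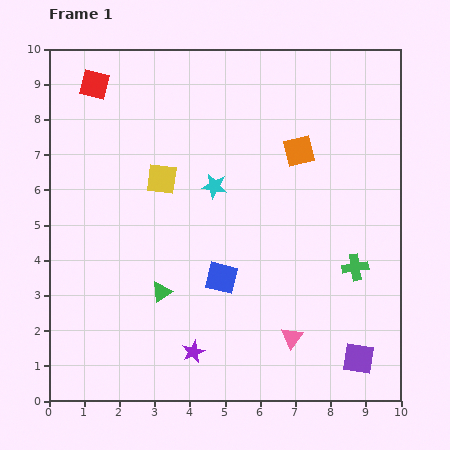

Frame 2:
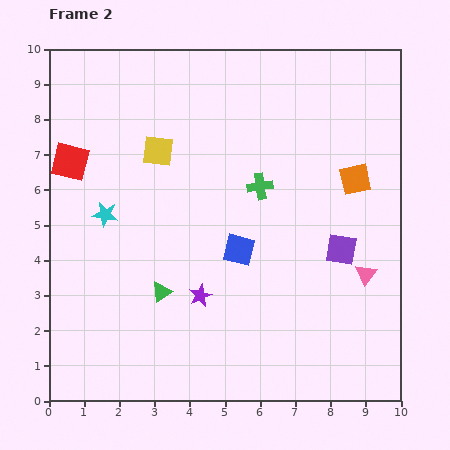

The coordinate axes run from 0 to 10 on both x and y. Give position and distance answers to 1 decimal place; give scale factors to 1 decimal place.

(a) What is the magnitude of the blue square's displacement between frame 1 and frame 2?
0.9

The blue square moved from (4.9, 3.5) to (5.4, 4.3), a distance of √(0.5² + 0.8²) ≈ 0.9.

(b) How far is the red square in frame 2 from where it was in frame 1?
2.3

The red square moved from (1.3, 9.0) to (0.6, 6.8), a distance of √(0.7² + 2.2²) ≈ 2.3.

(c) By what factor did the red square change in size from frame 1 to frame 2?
1.3×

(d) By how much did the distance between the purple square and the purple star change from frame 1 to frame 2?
-0.5

Distance in frame 1: 4.7. Distance in frame 2: 4.2.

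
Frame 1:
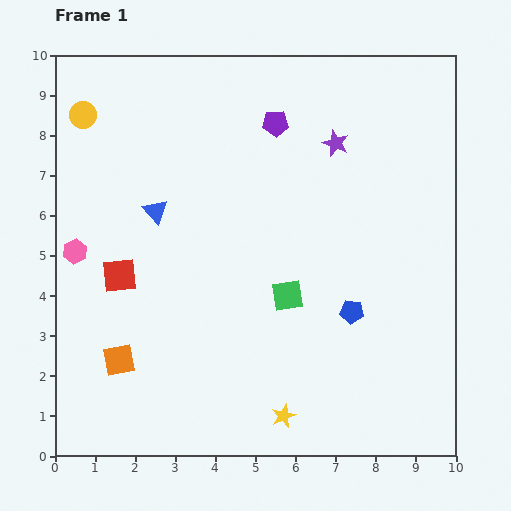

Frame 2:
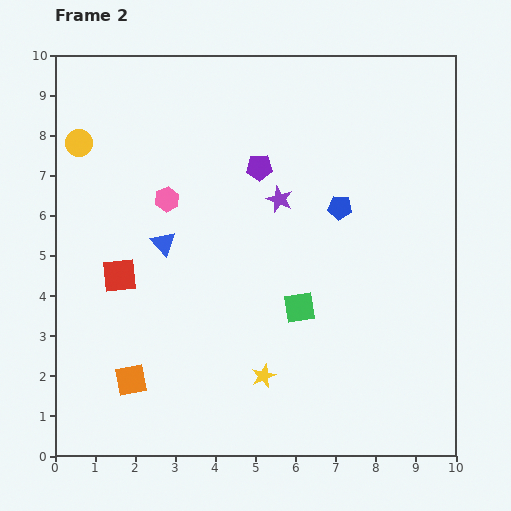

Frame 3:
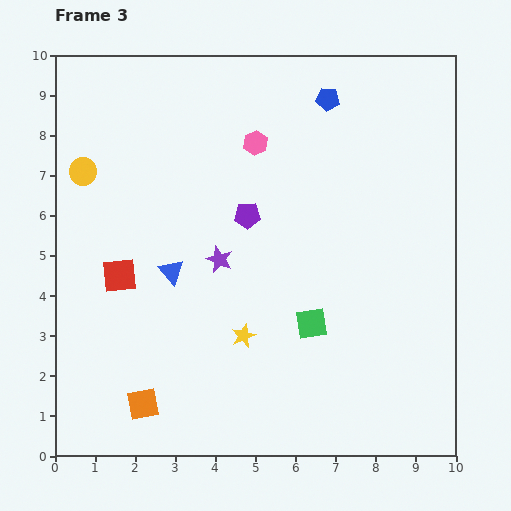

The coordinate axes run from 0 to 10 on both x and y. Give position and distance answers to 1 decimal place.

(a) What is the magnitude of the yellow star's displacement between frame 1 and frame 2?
1.1

The yellow star moved from (5.7, 1.0) to (5.2, 2.0), a distance of √(0.5² + 1.0²) ≈ 1.1.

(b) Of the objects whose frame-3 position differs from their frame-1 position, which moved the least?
the green square

(moved 0.9)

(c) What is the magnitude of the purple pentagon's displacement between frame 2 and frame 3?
1.2

The purple pentagon moved from (5.1, 7.2) to (4.8, 6.0), a distance of √(0.3² + 1.2²) ≈ 1.2.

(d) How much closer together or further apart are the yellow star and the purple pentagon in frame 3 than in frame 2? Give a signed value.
-2.2

Distance in frame 2: 5.2. Distance in frame 3: 3.0.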